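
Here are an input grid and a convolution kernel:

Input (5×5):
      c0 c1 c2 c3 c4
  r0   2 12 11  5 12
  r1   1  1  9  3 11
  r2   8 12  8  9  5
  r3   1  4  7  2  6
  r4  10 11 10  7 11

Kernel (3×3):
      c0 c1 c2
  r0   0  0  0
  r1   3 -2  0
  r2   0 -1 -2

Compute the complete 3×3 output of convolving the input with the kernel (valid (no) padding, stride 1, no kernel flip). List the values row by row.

-27 -41 2
-18 9 -8
-36 -26 -12

Output[0,0]: The receptive field on the input at this output position is [2 12 11 / 1 1 9 / 8 12 8]. Elementwise product with the kernel and sum: 1·3 + 1·-2 + 12·-1 + 8·-2.
Output[0,1]: The receptive field on the input at this output position is [12 11 5 / 1 9 3 / 12 8 9]. Elementwise product with the kernel and sum: 1·3 + 9·-2 + 8·-1 + 9·-2.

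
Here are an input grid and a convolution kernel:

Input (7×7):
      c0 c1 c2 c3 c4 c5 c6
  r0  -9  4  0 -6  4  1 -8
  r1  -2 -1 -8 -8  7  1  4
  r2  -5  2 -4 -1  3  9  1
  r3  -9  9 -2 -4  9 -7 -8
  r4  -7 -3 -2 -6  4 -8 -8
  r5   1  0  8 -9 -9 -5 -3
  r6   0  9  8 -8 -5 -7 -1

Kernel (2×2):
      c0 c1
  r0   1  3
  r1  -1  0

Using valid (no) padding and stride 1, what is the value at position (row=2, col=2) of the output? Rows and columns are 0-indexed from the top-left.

The receptive field on the input at this output position is [-4 -1 / -2 -4]. Elementwise product with the kernel and sum: -4·1 + -1·3 + -2·-1.

-5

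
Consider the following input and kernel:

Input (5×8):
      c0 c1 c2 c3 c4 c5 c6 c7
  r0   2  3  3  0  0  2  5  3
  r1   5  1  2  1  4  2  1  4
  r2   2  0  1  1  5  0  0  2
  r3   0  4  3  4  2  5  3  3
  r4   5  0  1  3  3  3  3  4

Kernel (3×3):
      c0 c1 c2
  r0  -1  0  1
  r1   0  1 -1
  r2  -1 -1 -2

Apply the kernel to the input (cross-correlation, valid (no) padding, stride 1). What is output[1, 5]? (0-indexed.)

-14

The receptive field on the input at this output position is [2 1 4 / 0 0 2 / 5 3 3]. Elementwise product with the kernel and sum: 2·-1 + 4·1 + 0·1 + 2·-1 + 5·-1 + 3·-1 + 3·-2.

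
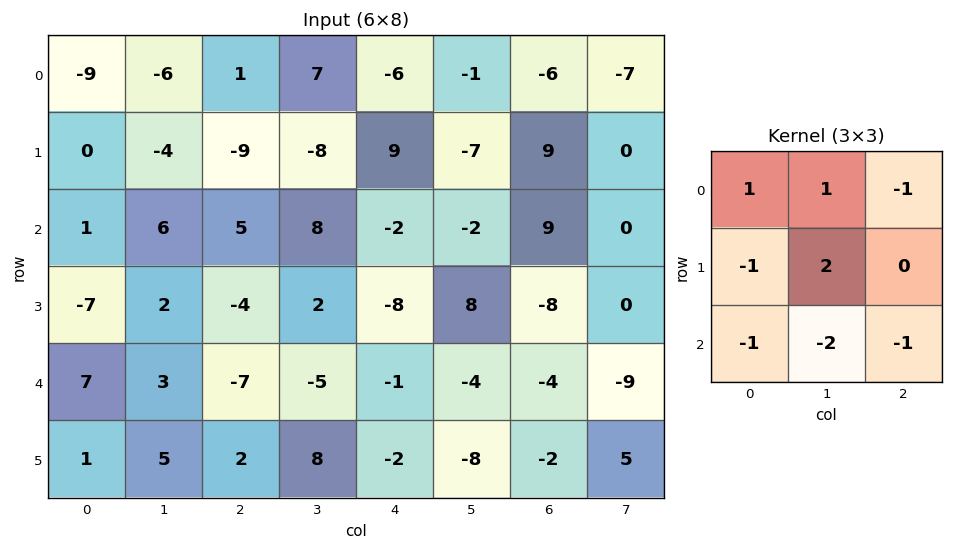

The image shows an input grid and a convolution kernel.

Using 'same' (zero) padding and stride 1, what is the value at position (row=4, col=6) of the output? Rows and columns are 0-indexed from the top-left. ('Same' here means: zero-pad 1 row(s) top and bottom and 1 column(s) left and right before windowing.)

3

The receptive field on the zero-padded input at this output position is [8 -8 0 / -4 -4 -9 / -8 -2 5]. Elementwise product with the kernel and sum: 8·1 + -8·1 + 0·-1 + -4·-1 + -4·2 + -8·-1 + -2·-2 + 5·-1.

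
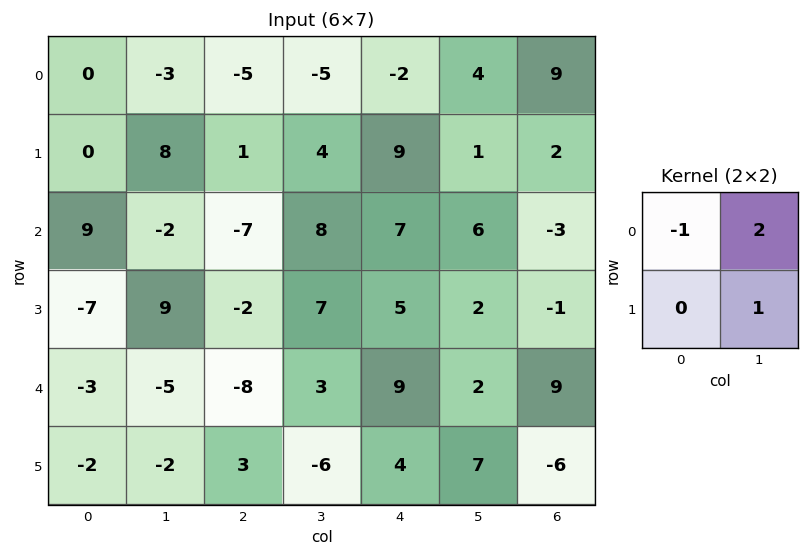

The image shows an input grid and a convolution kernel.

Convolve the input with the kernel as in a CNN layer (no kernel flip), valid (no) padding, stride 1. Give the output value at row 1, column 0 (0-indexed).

The receptive field on the input at this output position is [0 8 / 9 -2]. Elementwise product with the kernel and sum: 0·-1 + 8·2 + -2·1.

14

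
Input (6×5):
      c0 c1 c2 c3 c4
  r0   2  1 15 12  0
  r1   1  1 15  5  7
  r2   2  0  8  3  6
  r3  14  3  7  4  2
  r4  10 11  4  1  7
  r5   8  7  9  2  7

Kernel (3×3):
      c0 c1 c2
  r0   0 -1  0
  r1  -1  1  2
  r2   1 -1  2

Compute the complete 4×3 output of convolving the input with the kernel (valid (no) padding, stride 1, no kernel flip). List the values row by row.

Output[0,0]: The receptive field on the input at this output position is [2 1 15 / 1 1 15 / 2 0 8]. Elementwise product with the kernel and sum: 1·-1 + 1·-1 + 1·1 + 15·2 + 2·1 + 0·-1 + 8·2.
Output[0,1]: The receptive field on the input at this output position is [1 15 12 / 1 15 5 / 0 8 3]. Elementwise product with the kernel and sum: 15·-1 + 1·-1 + 15·1 + 5·2 + 0·1 + 8·-1 + 3·2.

47 7 9
38 3 9
10 13 15
25 -10 28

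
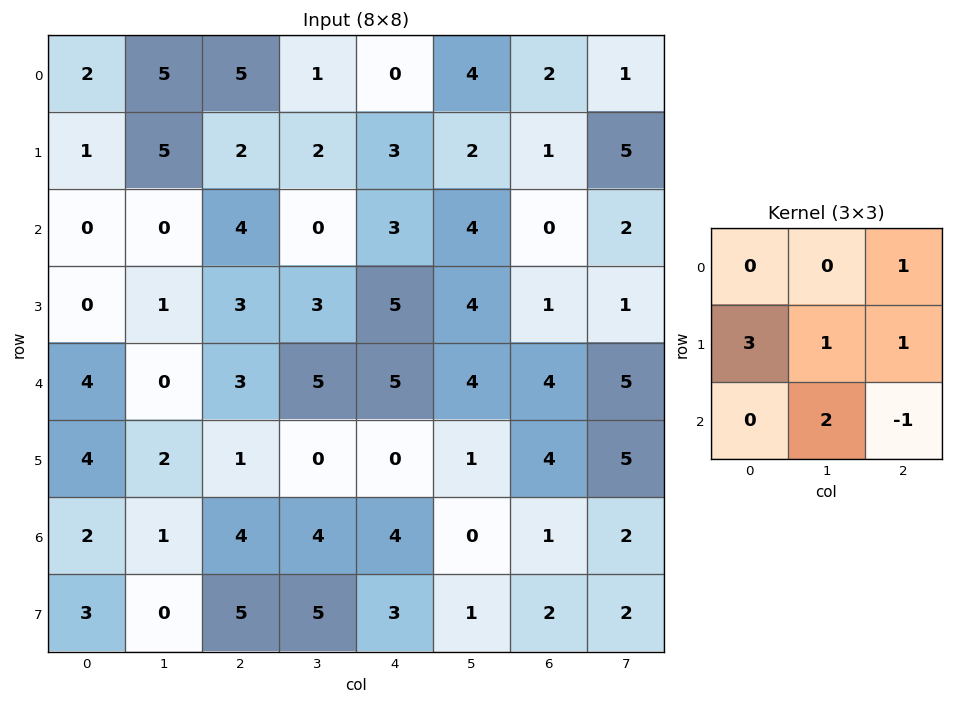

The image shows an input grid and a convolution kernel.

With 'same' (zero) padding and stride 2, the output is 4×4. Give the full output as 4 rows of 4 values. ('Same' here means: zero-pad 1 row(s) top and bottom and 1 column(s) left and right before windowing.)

Output[0,0]: The receptive field on the zero-padded input at this output position is [0 0 0 / 0 2 5 / 0 1 5]. Elementwise product with the kernel and sum: 0·1 + 0·3 + 2·1 + 5·1 + 1·2 + 5·-1.
Output[0,1]: The receptive field on the zero-padded input at this output position is [0 0 0 / 5 5 1 / 5 2 2]. Elementwise product with the kernel and sum: 0·1 + 5·3 + 5·1 + 1·1 + 2·2 + 2·-1.

4 23 11 12
4 9 15 20
11 13 27 25
11 16 22 10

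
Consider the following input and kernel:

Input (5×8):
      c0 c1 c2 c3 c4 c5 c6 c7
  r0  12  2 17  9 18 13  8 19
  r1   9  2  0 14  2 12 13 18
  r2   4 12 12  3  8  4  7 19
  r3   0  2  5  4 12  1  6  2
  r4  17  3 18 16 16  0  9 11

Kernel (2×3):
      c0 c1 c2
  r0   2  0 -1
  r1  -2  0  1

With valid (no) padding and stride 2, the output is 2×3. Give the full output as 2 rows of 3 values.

Output[0,0]: The receptive field on the input at this output position is [12 2 17 / 9 2 0]. Elementwise product with the kernel and sum: 12·2 + 17·-1 + 9·-2 + 0·1.
Output[0,1]: The receptive field on the input at this output position is [17 9 18 / 0 14 2]. Elementwise product with the kernel and sum: 17·2 + 18·-1 + 0·-2 + 2·1.

-11 18 37
1 18 -9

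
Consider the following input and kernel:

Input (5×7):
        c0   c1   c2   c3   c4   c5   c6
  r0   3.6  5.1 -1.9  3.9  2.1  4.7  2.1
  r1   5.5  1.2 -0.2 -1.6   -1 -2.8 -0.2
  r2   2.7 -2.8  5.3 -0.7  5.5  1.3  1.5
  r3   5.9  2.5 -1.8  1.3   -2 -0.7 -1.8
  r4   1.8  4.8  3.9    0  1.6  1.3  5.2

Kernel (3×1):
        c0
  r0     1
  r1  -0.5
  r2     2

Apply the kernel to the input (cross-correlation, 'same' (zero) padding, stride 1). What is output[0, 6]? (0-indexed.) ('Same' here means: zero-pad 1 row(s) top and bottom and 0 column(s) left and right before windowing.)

The receptive field on the zero-padded input at this output position is [0 / 2.1 / -0.2]. Elementwise product with the kernel and sum: 0·1 + 2.1·-0.5 + -0.2·2.

-1.45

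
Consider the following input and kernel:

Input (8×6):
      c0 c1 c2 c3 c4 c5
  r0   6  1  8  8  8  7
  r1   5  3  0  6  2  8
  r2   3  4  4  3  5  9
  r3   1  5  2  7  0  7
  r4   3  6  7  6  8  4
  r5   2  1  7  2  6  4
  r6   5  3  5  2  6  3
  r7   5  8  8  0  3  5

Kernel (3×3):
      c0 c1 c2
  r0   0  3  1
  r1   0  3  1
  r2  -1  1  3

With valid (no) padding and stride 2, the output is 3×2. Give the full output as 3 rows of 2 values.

Output[0,0]: The receptive field on the input at this output position is [6 1 8 / 5 3 0 / 3 4 4]. Elementwise product with the kernel and sum: 1·3 + 8·1 + 3·3 + 0·1 + 3·-1 + 4·1 + 4·3.
Output[0,1]: The receptive field on the input at this output position is [8 8 8 / 0 6 2 / 4 3 5]. Elementwise product with the kernel and sum: 8·3 + 8·1 + 6·3 + 2·1 + 4·-1 + 3·1 + 5·3.

33 66
57 58
48 53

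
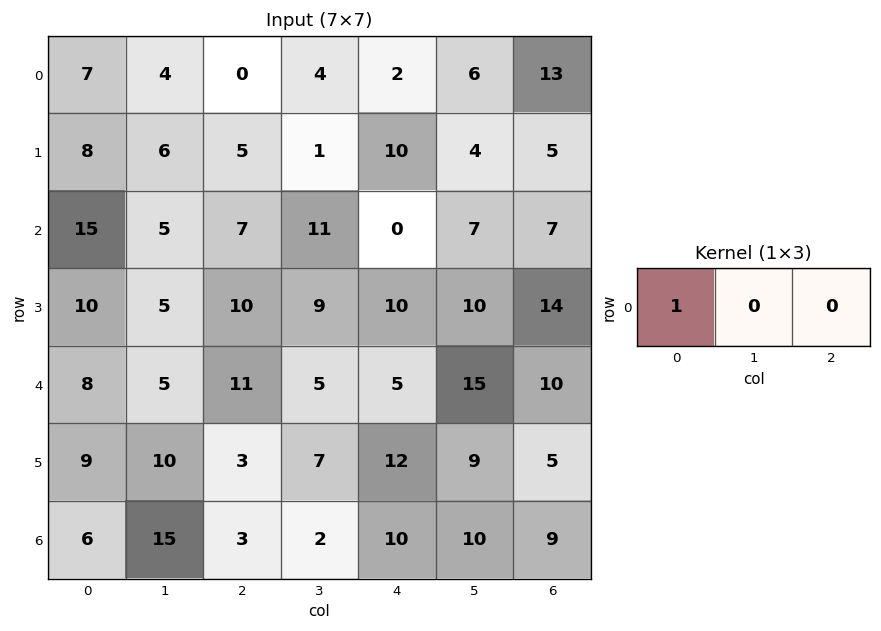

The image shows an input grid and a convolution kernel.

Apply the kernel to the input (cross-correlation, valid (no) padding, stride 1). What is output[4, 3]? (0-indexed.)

5

The receptive field on the input at this output position is [5 5 15]. Elementwise product with the kernel and sum: 5·1.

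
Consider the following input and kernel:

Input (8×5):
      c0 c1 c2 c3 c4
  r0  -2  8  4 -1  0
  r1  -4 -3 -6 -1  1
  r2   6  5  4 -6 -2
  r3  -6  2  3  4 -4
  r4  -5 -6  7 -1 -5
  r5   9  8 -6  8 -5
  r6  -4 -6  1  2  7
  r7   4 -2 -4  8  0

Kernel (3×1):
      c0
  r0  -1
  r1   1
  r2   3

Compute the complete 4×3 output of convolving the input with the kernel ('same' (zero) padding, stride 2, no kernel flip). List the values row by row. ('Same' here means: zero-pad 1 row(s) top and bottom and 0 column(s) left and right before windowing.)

-14 -14 3
-8 19 -15
28 -14 -16
-1 -5 12

Output[0,0]: The receptive field on the zero-padded input at this output position is [0 / -2 / -4]. Elementwise product with the kernel and sum: 0·-1 + -2·1 + -4·3.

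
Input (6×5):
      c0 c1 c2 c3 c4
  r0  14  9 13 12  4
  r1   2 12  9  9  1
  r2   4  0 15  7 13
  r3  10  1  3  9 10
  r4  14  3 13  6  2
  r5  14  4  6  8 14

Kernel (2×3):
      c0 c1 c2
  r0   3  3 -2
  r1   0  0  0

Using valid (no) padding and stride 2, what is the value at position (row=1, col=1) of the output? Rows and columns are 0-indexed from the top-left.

40

The receptive field on the input at this output position is [15 7 13 / 3 9 10]. Elementwise product with the kernel and sum: 15·3 + 7·3 + 13·-2.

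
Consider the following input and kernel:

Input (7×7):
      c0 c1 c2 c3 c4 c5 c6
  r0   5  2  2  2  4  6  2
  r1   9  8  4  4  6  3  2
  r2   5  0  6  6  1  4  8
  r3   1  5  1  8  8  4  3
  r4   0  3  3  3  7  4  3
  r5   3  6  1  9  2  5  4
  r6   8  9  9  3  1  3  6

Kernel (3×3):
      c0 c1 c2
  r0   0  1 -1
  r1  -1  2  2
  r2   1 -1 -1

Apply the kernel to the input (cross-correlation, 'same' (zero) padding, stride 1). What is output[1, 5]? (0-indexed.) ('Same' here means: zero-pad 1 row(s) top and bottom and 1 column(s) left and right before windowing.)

The receptive field on the zero-padded input at this output position is [4 6 2 / 6 3 2 / 1 4 8]. Elementwise product with the kernel and sum: 6·1 + 2·-1 + 6·-1 + 3·2 + 2·2 + 1·1 + 4·-1 + 8·-1.

-3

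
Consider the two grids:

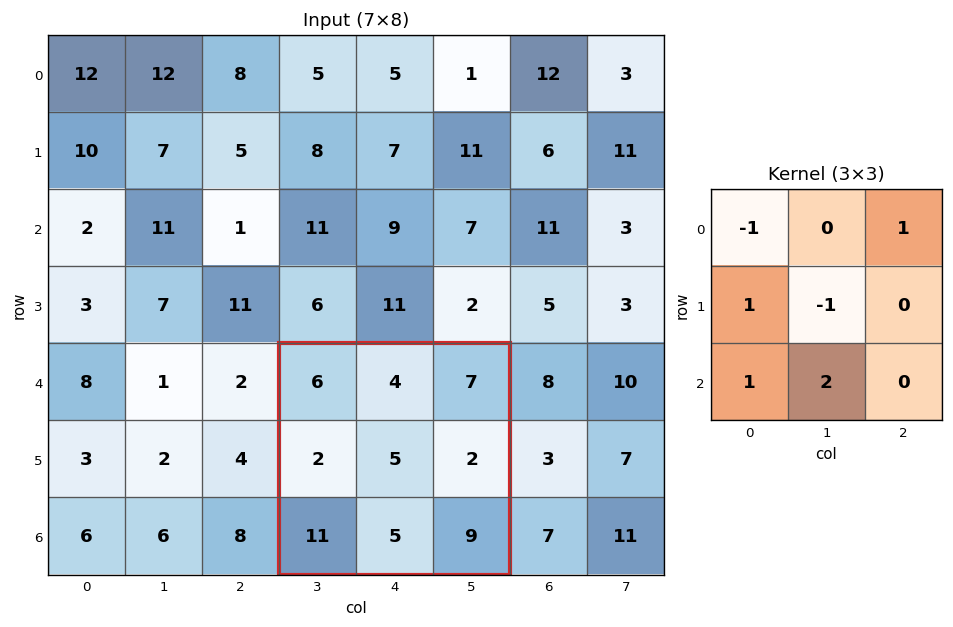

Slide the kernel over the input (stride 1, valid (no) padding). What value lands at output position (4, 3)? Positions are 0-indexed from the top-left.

19

The receptive field on the input at this output position is [6 4 7 / 2 5 2 / 11 5 9]. Elementwise product with the kernel and sum: 6·-1 + 7·1 + 2·1 + 5·-1 + 11·1 + 5·2.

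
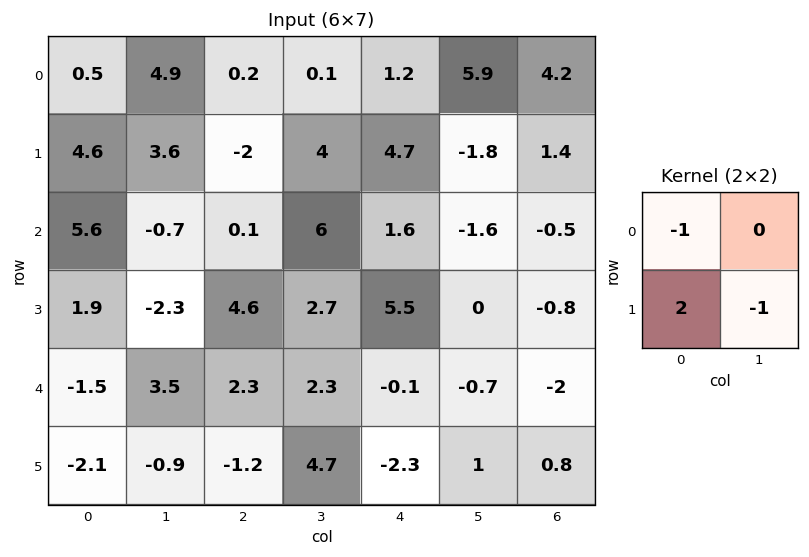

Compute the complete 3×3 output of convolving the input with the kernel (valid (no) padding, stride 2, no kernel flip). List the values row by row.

5.1 -8.2 10
0.5 6.4 9.4
-1.8 -9.4 -5.5

Output[0,0]: The receptive field on the input at this output position is [0.5 4.9 / 4.6 3.6]. Elementwise product with the kernel and sum: 0.5·-1 + 4.6·2 + 3.6·-1.
Output[0,1]: The receptive field on the input at this output position is [0.2 0.1 / -2 4]. Elementwise product with the kernel and sum: 0.2·-1 + -2·2 + 4·-1.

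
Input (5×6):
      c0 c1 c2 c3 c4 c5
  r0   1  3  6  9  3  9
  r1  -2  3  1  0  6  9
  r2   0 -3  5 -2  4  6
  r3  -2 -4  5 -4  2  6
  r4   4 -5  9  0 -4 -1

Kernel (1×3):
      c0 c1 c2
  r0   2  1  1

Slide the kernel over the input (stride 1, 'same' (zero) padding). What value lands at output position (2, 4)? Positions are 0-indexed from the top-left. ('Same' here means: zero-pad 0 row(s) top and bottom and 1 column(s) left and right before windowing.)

The receptive field on the zero-padded input at this output position is [-2 4 6]. Elementwise product with the kernel and sum: -2·2 + 4·1 + 6·1.

6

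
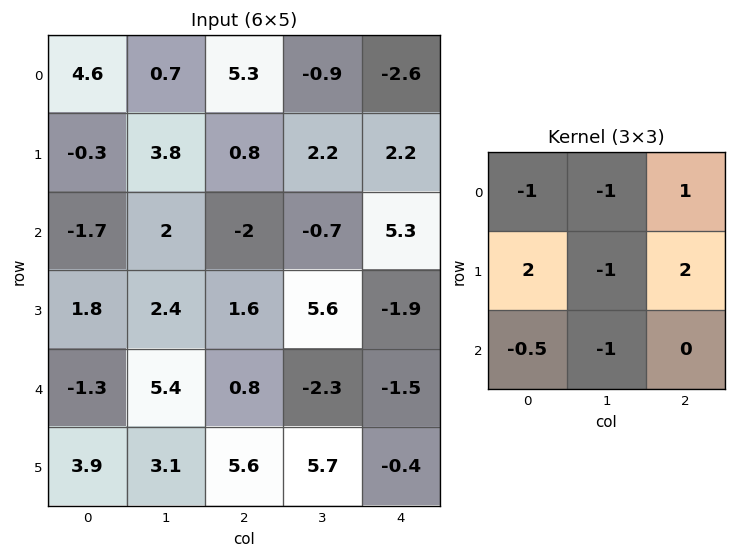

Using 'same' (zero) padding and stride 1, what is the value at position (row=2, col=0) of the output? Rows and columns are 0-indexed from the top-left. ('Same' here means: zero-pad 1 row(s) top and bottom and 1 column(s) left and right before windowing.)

8

The receptive field on the zero-padded input at this output position is [0 -0.3 3.8 / 0 -1.7 2 / 0 1.8 2.4]. Elementwise product with the kernel and sum: 0·-1 + -0.3·-1 + 3.8·1 + 0·2 + -1.7·-1 + 2·2 + 0·-0.5 + 1.8·-1.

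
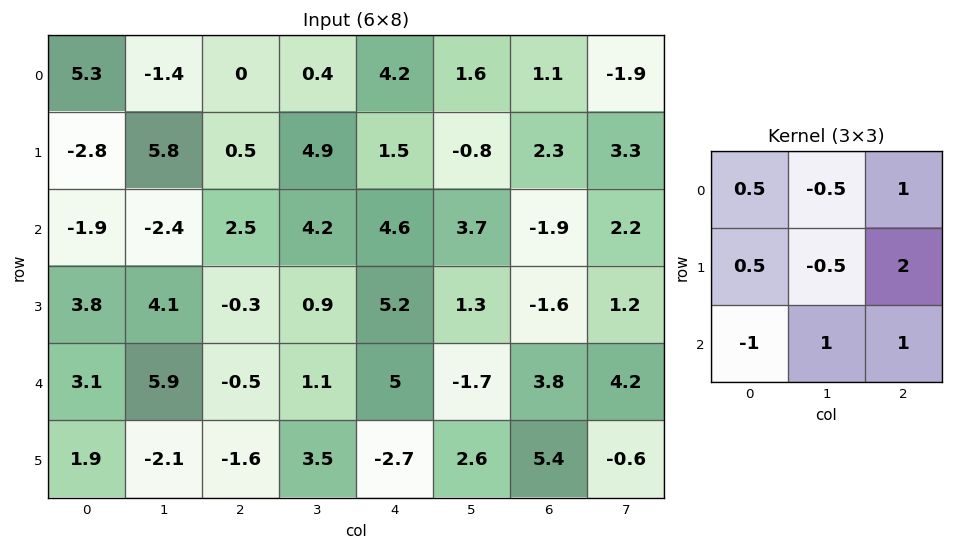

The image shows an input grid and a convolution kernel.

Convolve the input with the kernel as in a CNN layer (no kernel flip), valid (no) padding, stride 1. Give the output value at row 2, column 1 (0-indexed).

The receptive field on the input at this output position is [-2.4 2.5 4.2 / 4.1 -0.3 0.9 / 5.9 -0.5 1.1]. Elementwise product with the kernel and sum: -2.4·0.5 + 2.5·-0.5 + 4.2·1 + 4.1·0.5 + -0.3·-0.5 + 0.9·2 + 5.9·-1 + -0.5·1 + 1.1·1.

0.45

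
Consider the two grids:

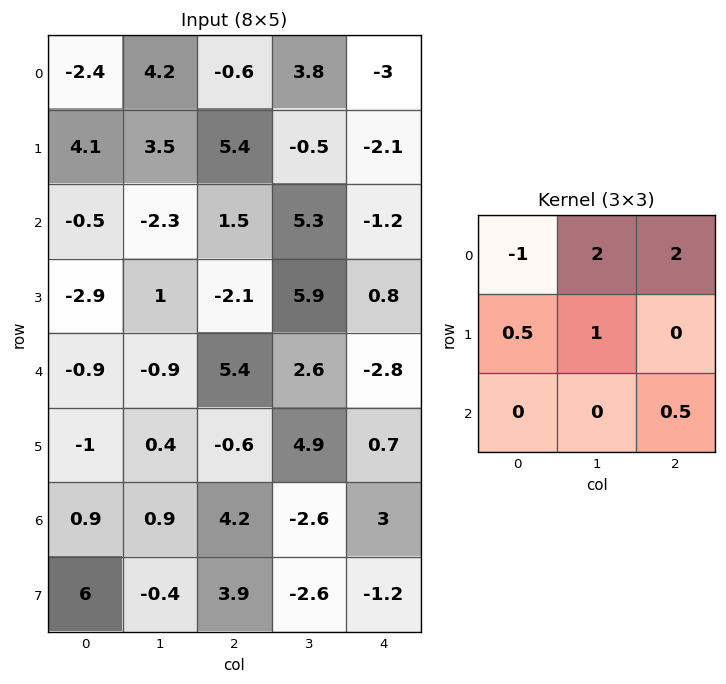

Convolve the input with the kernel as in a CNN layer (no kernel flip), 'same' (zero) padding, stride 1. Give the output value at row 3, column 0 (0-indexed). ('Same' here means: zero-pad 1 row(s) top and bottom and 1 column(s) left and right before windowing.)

-8.95

The receptive field on the zero-padded input at this output position is [0 -0.5 -2.3 / 0 -2.9 1 / 0 -0.9 -0.9]. Elementwise product with the kernel and sum: 0·-1 + -0.5·2 + -2.3·2 + 0·0.5 + -2.9·1 + -0.9·0.5.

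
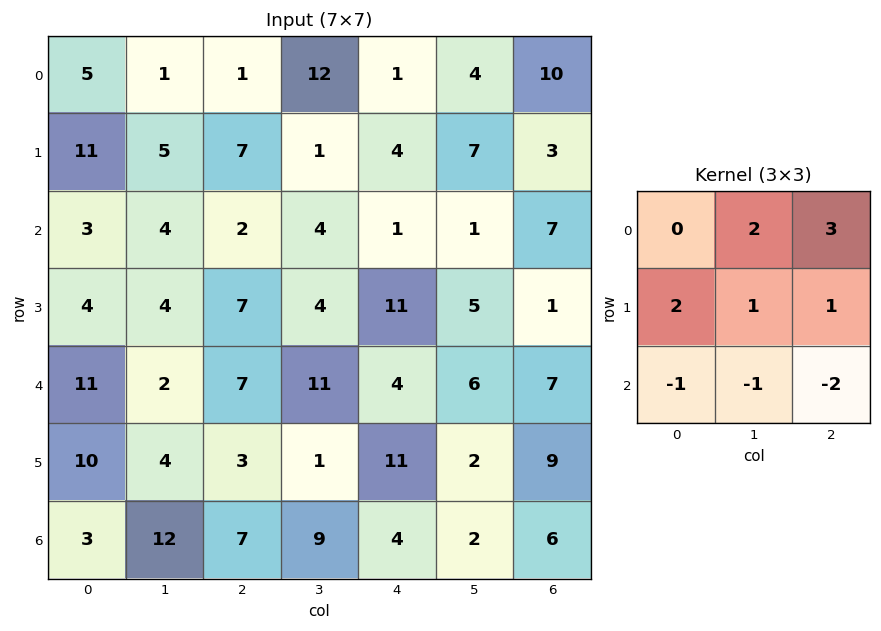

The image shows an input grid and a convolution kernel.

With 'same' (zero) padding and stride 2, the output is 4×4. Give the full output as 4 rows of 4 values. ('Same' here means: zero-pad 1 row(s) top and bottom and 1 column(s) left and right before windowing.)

-15 1 10 8
32 12 14 9
15 39 53 10
47 49 52 28

Output[0,0]: The receptive field on the zero-padded input at this output position is [0 0 0 / 0 5 1 / 0 11 5]. Elementwise product with the kernel and sum: 0·2 + 0·3 + 0·2 + 5·1 + 1·1 + 0·-1 + 11·-1 + 5·-2.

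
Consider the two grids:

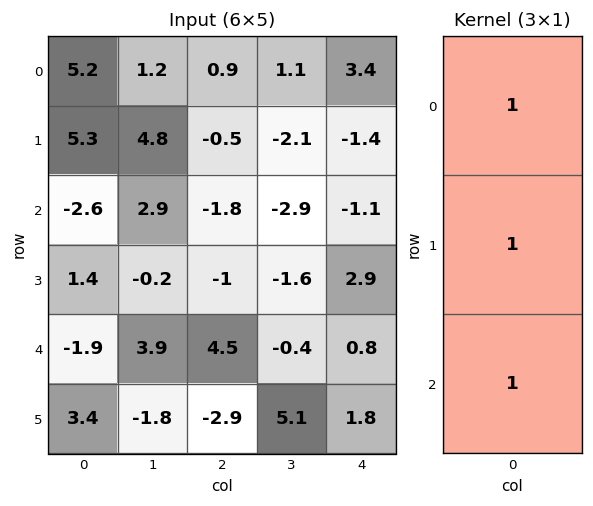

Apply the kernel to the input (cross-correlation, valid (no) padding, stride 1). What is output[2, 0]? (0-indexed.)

-3.1

The receptive field on the input at this output position is [-2.6 / 1.4 / -1.9]. Elementwise product with the kernel and sum: -2.6·1 + 1.4·1 + -1.9·1.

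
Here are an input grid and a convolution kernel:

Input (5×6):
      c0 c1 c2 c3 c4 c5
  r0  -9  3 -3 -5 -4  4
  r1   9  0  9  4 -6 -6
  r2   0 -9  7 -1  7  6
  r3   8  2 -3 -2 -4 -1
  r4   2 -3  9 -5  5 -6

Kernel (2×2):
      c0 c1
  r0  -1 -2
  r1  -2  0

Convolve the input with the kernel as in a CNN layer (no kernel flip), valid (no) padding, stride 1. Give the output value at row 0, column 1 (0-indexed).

The receptive field on the input at this output position is [3 -3 / 0 9]. Elementwise product with the kernel and sum: 3·-1 + -3·-2 + 0·-2.

3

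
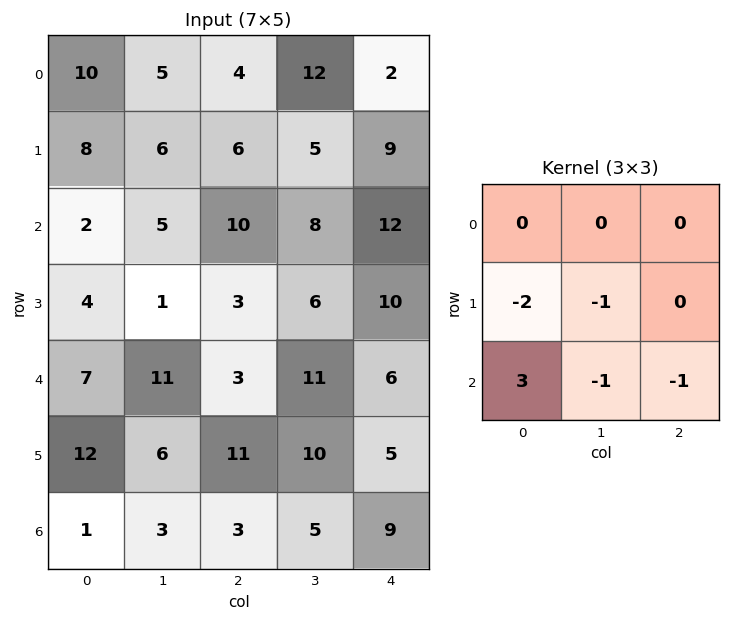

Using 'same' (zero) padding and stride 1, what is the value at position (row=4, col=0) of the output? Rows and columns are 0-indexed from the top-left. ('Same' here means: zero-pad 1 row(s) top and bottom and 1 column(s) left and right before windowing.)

The receptive field on the zero-padded input at this output position is [0 4 1 / 0 7 11 / 0 12 6]. Elementwise product with the kernel and sum: 0·-2 + 7·-1 + 0·3 + 12·-1 + 6·-1.

-25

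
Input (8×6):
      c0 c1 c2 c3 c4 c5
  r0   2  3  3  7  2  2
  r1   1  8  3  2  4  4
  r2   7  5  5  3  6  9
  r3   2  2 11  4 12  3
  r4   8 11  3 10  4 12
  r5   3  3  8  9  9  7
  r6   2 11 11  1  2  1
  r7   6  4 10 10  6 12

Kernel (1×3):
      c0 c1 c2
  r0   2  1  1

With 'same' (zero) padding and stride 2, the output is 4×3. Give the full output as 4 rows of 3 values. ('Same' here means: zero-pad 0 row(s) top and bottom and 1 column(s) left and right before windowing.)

5 16 18
12 18 21
19 35 36
13 34 5

Output[0,0]: The receptive field on the zero-padded input at this output position is [0 2 3]. Elementwise product with the kernel and sum: 0·2 + 2·1 + 3·1.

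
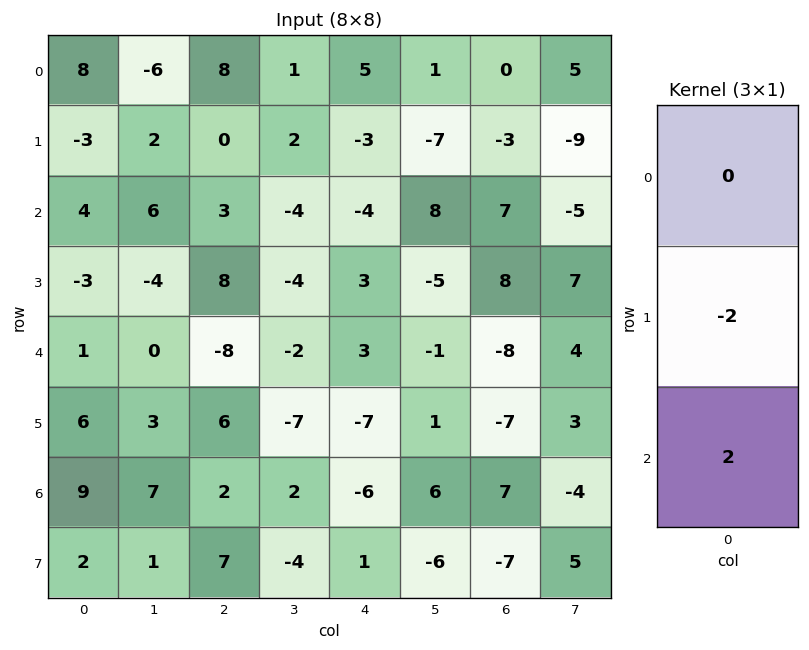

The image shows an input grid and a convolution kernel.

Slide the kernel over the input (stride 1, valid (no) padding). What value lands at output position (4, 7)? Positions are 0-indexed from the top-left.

-14

The receptive field on the input at this output position is [4 / 3 / -4]. Elementwise product with the kernel and sum: 3·-2 + -4·2.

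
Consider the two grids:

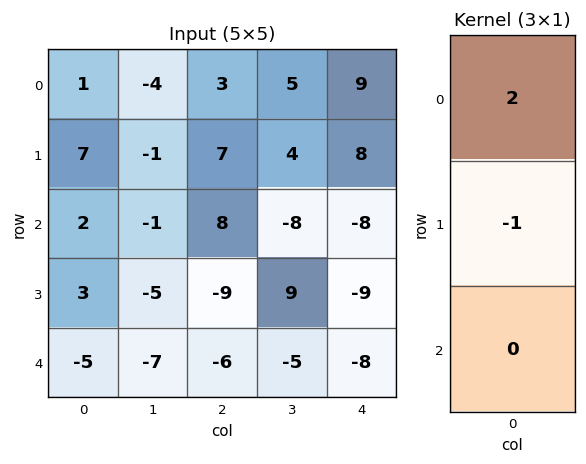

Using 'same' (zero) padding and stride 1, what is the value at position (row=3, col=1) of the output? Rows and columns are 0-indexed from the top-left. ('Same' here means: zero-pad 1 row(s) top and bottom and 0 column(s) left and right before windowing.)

3

The receptive field on the zero-padded input at this output position is [-1 / -5 / -7]. Elementwise product with the kernel and sum: -1·2 + -5·-1.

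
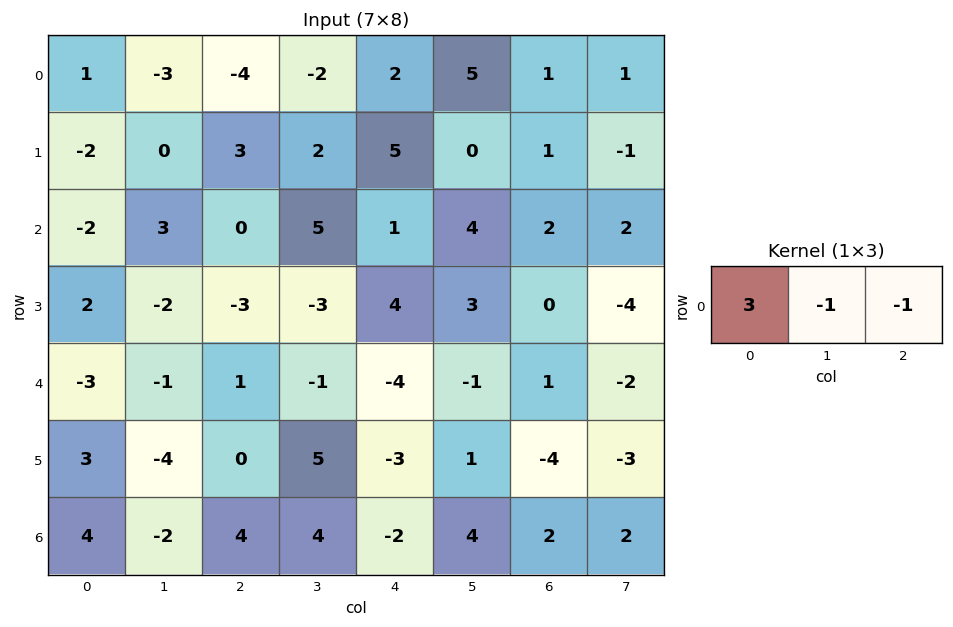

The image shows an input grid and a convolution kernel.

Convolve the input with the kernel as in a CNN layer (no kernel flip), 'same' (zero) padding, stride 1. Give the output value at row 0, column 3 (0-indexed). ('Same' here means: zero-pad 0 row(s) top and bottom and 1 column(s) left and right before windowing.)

The receptive field on the zero-padded input at this output position is [-4 -2 2]. Elementwise product with the kernel and sum: -4·3 + -2·-1 + 2·-1.

-12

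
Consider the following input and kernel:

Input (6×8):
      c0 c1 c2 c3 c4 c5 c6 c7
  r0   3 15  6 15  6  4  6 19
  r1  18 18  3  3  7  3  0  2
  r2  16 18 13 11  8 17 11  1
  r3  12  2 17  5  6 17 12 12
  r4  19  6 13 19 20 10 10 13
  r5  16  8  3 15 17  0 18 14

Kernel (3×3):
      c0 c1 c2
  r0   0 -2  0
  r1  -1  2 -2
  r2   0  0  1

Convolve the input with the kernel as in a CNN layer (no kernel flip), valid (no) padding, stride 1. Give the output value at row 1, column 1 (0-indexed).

-15

The receptive field on the input at this output position is [18 3 3 / 18 13 11 / 2 17 5]. Elementwise product with the kernel and sum: 3·-2 + 18·-1 + 13·2 + 11·-2 + 5·1.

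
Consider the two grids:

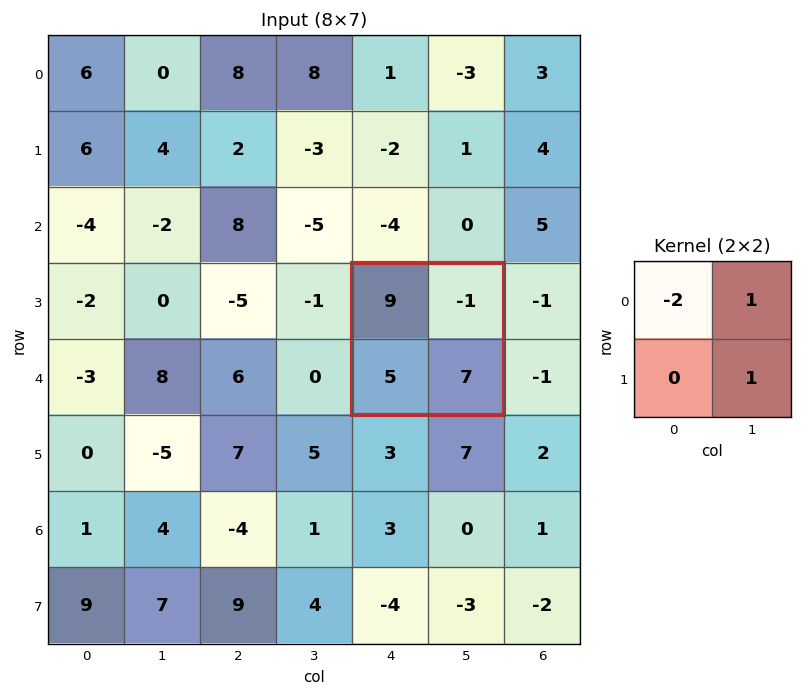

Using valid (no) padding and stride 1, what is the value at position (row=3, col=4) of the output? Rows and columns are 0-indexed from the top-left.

-12

The receptive field on the input at this output position is [9 -1 / 5 7]. Elementwise product with the kernel and sum: 9·-2 + -1·1 + 7·1.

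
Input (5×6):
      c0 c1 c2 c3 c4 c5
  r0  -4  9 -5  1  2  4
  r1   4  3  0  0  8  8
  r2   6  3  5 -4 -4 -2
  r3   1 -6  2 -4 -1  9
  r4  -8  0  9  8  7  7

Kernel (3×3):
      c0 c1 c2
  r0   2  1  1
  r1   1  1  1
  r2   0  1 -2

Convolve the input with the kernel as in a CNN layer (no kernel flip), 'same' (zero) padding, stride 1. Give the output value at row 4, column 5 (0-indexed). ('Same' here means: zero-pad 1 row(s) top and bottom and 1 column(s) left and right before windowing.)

21

The receptive field on the zero-padded input at this output position is [-1 9 0 / 7 7 0 / 0 0 0]. Elementwise product with the kernel and sum: -1·2 + 9·1 + 0·1 + 7·1 + 7·1 + 0·1 + 0·1 + 0·-2.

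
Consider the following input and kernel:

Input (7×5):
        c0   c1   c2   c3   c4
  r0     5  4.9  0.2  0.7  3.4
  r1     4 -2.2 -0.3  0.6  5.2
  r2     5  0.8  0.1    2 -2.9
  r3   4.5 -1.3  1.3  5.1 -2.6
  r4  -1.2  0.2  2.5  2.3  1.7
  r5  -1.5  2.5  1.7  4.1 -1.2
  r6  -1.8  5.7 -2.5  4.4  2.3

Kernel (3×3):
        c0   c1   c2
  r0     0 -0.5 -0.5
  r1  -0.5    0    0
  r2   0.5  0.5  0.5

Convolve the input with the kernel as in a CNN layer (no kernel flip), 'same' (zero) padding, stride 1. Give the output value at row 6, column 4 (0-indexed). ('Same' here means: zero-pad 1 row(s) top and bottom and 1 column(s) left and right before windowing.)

-1.6

The receptive field on the zero-padded input at this output position is [4.1 -1.2 0 / 4.4 2.3 0 / 0 0 0]. Elementwise product with the kernel and sum: -1.2·-0.5 + 0·-0.5 + 4.4·-0.5 + 0·0.5 + 0·0.5 + 0·0.5.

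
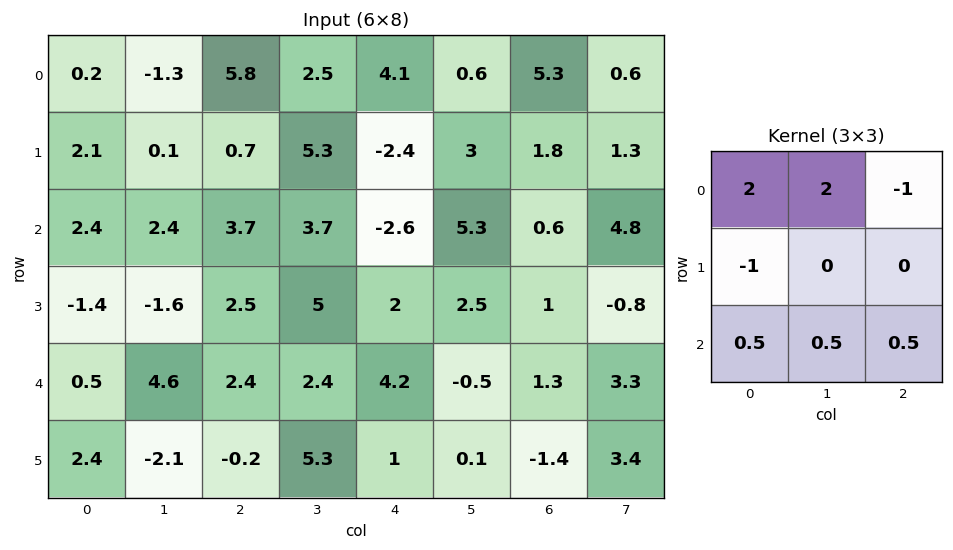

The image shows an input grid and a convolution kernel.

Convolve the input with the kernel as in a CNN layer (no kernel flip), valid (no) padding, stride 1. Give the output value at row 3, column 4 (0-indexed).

3.65

The receptive field on the input at this output position is [2 2.5 1 / 4.2 -0.5 1.3 / 1 0.1 -1.4]. Elementwise product with the kernel and sum: 2·2 + 2.5·2 + 1·-1 + 4.2·-1 + 1·0.5 + 0.1·0.5 + -1.4·0.5.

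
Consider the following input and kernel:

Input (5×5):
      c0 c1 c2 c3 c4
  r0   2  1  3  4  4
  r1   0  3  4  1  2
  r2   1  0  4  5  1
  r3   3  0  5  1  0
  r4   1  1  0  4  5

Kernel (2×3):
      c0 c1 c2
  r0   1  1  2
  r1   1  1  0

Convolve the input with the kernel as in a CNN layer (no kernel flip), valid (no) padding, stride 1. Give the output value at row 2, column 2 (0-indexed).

17

The receptive field on the input at this output position is [4 5 1 / 5 1 0]. Elementwise product with the kernel and sum: 4·1 + 5·1 + 1·2 + 5·1 + 1·1.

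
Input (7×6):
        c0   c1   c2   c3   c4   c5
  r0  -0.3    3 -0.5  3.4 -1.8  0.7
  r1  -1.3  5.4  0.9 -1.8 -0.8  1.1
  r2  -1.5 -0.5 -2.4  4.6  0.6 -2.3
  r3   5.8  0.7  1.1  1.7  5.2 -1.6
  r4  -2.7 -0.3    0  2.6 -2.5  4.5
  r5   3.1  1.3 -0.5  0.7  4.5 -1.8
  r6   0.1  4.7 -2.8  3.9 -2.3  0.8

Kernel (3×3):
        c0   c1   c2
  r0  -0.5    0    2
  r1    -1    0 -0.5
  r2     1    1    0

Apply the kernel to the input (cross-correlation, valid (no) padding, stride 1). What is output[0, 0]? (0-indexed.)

-2

The receptive field on the input at this output position is [-0.3 3 -0.5 / -1.3 5.4 0.9 / -1.5 -0.5 -2.4]. Elementwise product with the kernel and sum: -0.3·-0.5 + -0.5·2 + -1.3·-1 + 0.9·-0.5 + -1.5·1 + -0.5·1.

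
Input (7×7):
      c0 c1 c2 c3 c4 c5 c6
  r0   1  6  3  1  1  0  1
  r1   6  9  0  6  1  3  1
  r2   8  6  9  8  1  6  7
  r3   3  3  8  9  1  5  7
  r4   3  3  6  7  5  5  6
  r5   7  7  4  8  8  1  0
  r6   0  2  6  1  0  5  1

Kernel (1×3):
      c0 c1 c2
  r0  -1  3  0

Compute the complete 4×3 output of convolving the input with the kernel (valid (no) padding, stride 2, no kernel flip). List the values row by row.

Output[0,0]: The receptive field on the input at this output position is [1 6 3]. Elementwise product with the kernel and sum: 1·-1 + 6·3.
Output[0,1]: The receptive field on the input at this output position is [3 1 1]. Elementwise product with the kernel and sum: 3·-1 + 1·3.

17 0 -1
10 15 17
6 15 10
6 -3 15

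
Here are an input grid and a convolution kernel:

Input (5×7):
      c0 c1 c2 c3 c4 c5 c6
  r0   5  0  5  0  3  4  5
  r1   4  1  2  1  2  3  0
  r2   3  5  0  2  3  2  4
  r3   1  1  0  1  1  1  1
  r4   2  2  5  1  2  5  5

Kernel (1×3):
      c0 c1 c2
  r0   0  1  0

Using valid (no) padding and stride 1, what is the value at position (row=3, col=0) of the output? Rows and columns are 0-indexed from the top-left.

1

The receptive field on the input at this output position is [1 1 0]. Elementwise product with the kernel and sum: 1·1.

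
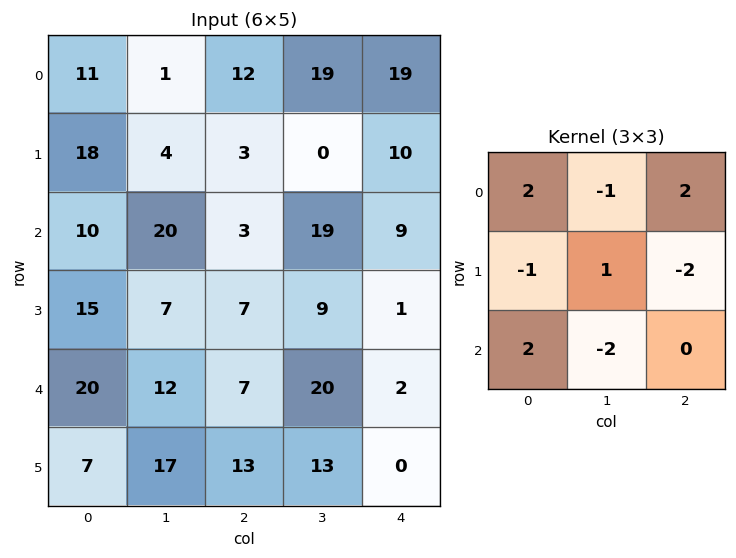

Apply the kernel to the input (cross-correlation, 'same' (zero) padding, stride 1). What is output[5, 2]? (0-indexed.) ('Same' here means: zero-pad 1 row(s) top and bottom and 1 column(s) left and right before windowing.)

27

The receptive field on the zero-padded input at this output position is [12 7 20 / 17 13 13 / 0 0 0]. Elementwise product with the kernel and sum: 12·2 + 7·-1 + 20·2 + 17·-1 + 13·1 + 13·-2 + 0·2 + 0·-2.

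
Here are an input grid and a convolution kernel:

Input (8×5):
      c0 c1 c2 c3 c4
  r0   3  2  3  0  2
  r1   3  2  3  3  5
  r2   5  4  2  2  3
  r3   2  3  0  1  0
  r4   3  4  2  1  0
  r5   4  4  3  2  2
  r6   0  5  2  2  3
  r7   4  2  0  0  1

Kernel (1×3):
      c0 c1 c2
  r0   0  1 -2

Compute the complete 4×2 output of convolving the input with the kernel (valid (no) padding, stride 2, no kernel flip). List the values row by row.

Output[0,0]: The receptive field on the input at this output position is [3 2 3]. Elementwise product with the kernel and sum: 2·1 + 3·-2.
Output[0,1]: The receptive field on the input at this output position is [3 0 2]. Elementwise product with the kernel and sum: 0·1 + 2·-2.

-4 -4
0 -4
0 1
1 -4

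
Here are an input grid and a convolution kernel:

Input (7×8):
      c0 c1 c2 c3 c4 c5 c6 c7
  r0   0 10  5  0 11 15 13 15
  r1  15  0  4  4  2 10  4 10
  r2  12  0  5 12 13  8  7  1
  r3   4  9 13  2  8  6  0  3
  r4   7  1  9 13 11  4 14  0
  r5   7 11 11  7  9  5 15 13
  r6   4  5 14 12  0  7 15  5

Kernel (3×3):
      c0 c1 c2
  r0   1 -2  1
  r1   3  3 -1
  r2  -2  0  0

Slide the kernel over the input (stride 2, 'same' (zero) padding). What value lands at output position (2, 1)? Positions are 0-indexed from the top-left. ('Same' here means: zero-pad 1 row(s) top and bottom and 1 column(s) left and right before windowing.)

-20

The receptive field on the zero-padded input at this output position is [9 13 2 / 1 9 13 / 11 11 7]. Elementwise product with the kernel and sum: 9·1 + 13·-2 + 2·1 + 1·3 + 9·3 + 13·-1 + 11·-2.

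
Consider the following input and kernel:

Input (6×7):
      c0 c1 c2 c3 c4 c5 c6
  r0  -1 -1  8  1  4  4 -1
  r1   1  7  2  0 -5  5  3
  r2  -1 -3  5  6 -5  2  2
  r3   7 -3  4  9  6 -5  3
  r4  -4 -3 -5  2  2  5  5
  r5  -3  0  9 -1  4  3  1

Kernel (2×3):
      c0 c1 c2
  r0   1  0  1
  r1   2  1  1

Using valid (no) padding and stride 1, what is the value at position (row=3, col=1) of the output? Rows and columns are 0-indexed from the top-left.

-3

The receptive field on the input at this output position is [-3 4 9 / -3 -5 2]. Elementwise product with the kernel and sum: -3·1 + 9·1 + -3·2 + -5·1 + 2·1.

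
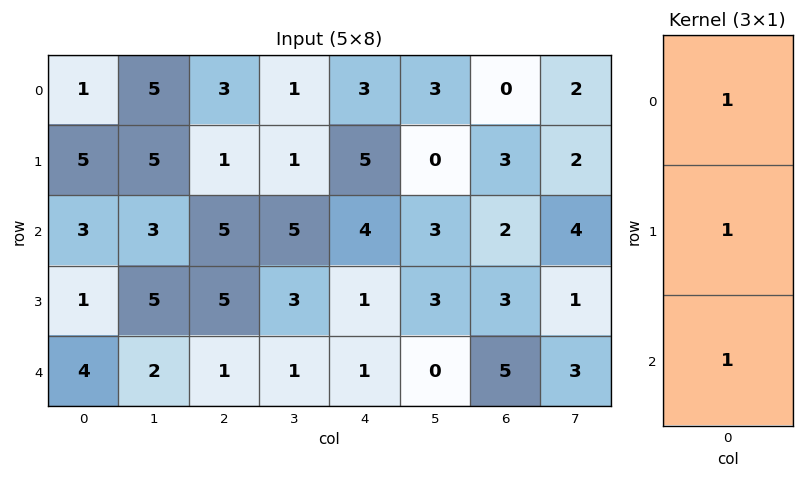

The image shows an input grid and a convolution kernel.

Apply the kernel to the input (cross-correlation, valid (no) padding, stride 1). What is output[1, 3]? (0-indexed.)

The receptive field on the input at this output position is [1 / 5 / 3]. Elementwise product with the kernel and sum: 1·1 + 5·1 + 3·1.

9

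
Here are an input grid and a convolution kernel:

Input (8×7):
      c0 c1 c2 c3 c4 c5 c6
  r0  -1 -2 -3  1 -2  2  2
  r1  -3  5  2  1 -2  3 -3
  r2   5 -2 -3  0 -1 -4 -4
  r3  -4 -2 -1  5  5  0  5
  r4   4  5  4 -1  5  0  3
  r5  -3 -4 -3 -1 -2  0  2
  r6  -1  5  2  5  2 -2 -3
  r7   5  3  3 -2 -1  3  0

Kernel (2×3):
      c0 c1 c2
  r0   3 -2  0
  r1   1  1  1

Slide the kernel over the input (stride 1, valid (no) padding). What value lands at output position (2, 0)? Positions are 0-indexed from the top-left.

The receptive field on the input at this output position is [5 -2 -3 / -4 -2 -1]. Elementwise product with the kernel and sum: 5·3 + -2·-2 + -4·1 + -2·1 + -1·1.

12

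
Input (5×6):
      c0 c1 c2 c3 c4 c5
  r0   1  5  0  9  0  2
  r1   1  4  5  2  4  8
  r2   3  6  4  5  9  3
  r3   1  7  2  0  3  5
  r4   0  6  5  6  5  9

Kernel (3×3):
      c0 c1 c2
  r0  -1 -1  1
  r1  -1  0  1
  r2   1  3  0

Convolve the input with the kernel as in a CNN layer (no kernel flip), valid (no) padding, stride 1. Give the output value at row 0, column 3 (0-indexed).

The receptive field on the input at this output position is [9 0 2 / 2 4 8 / 5 9 3]. Elementwise product with the kernel and sum: 9·-1 + 0·-1 + 2·1 + 2·-1 + 8·1 + 5·1 + 9·3.

31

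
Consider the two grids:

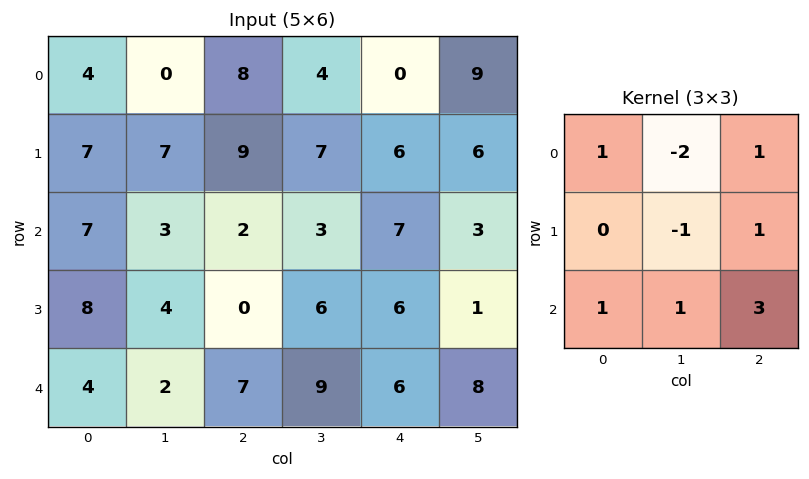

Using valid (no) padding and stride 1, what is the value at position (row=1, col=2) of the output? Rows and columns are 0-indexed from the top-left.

29

The receptive field on the input at this output position is [9 7 6 / 2 3 7 / 0 6 6]. Elementwise product with the kernel and sum: 9·1 + 7·-2 + 6·1 + 3·-1 + 7·1 + 0·1 + 6·1 + 6·3.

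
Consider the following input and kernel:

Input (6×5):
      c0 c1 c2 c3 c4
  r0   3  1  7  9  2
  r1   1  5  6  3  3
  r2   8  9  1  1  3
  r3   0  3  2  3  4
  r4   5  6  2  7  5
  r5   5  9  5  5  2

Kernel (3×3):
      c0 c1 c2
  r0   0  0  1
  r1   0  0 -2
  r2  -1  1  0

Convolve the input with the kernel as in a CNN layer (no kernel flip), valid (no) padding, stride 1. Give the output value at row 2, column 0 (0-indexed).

-2

The receptive field on the input at this output position is [8 9 1 / 0 3 2 / 5 6 2]. Elementwise product with the kernel and sum: 1·1 + 2·-2 + 5·-1 + 6·1.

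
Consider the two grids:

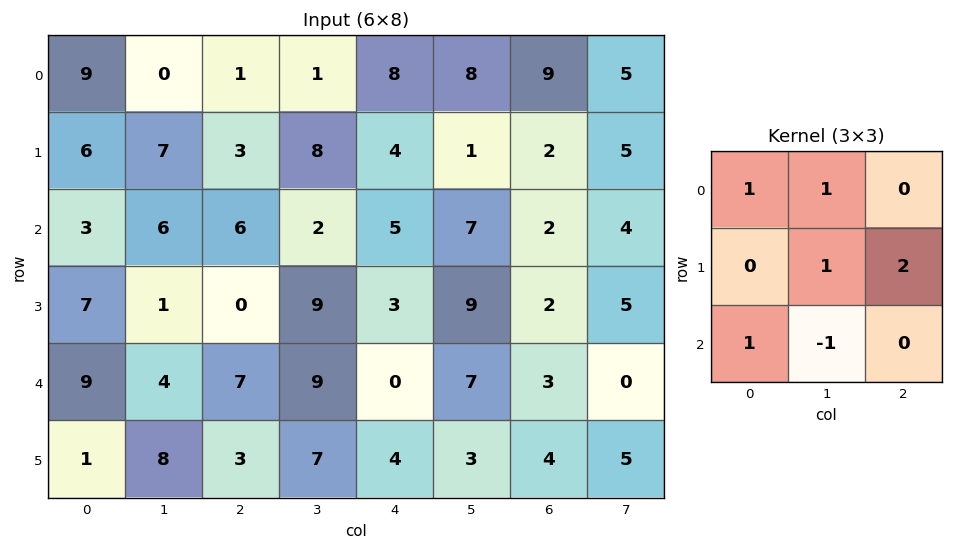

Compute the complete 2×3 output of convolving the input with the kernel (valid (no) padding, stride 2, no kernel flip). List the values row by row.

19 22 19
15 21 18

Output[0,0]: The receptive field on the input at this output position is [9 0 1 / 6 7 3 / 3 6 6]. Elementwise product with the kernel and sum: 9·1 + 0·1 + 7·1 + 3·2 + 3·1 + 6·-1.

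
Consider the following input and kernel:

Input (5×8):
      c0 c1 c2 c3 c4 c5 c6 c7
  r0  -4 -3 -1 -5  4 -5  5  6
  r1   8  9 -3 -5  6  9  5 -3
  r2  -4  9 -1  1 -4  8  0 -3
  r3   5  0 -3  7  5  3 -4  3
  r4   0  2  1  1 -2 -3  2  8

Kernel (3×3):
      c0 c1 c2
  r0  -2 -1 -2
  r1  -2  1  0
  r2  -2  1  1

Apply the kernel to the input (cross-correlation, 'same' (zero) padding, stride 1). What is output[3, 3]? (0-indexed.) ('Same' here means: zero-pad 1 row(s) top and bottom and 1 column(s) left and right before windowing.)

The receptive field on the zero-padded input at this output position is [-1 1 -4 / -3 7 5 / 1 1 -2]. Elementwise product with the kernel and sum: -1·-2 + 1·-1 + -4·-2 + -3·-2 + 7·1 + 1·-2 + 1·1 + -2·1.

19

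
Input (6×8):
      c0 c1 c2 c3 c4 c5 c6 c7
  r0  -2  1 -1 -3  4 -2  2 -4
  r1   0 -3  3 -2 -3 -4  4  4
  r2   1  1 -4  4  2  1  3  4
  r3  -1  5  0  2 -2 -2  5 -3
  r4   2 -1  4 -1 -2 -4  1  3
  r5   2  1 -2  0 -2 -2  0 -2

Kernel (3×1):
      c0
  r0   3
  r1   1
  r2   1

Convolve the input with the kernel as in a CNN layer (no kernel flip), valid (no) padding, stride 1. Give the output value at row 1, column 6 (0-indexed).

20

The receptive field on the input at this output position is [4 / 3 / 5]. Elementwise product with the kernel and sum: 4·3 + 3·1 + 5·1.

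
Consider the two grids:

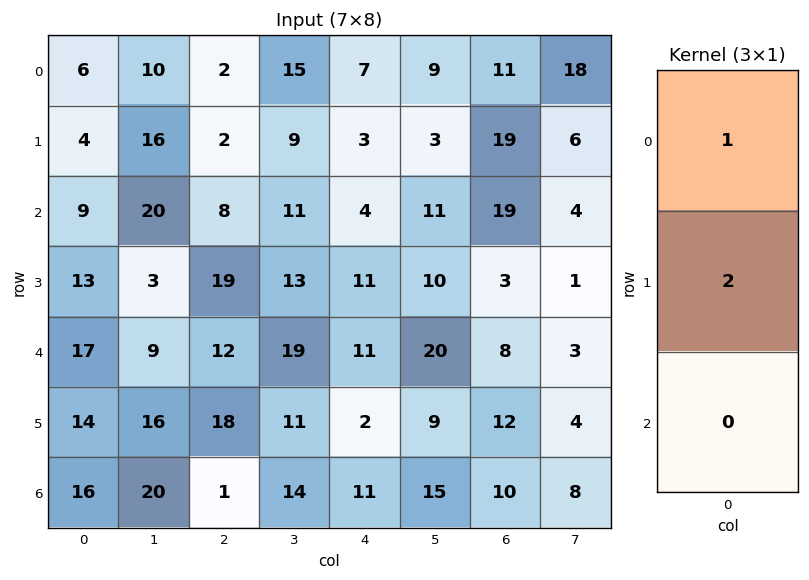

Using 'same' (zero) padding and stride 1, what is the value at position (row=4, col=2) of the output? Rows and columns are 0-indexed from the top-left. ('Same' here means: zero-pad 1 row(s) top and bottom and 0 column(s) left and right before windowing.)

43

The receptive field on the zero-padded input at this output position is [19 / 12 / 18]. Elementwise product with the kernel and sum: 19·1 + 12·2.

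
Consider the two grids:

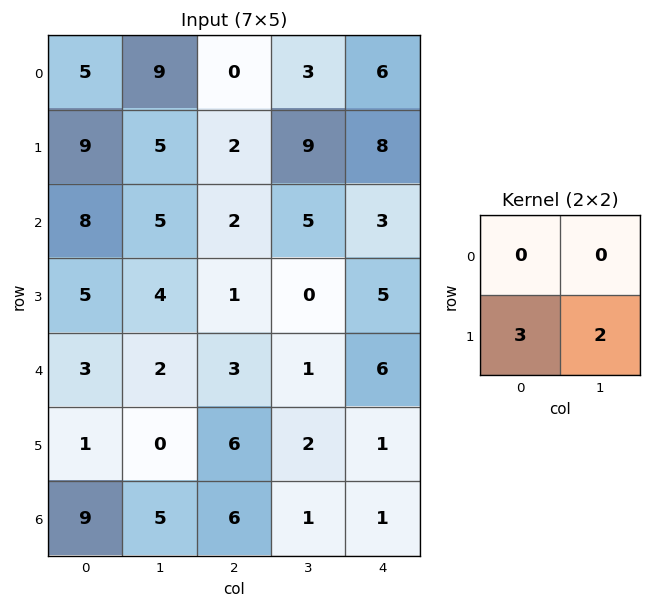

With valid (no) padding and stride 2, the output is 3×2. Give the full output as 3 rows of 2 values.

37 24
23 3
3 22

Output[0,0]: The receptive field on the input at this output position is [5 9 / 9 5]. Elementwise product with the kernel and sum: 9·3 + 5·2.
Output[0,1]: The receptive field on the input at this output position is [0 3 / 2 9]. Elementwise product with the kernel and sum: 2·3 + 9·2.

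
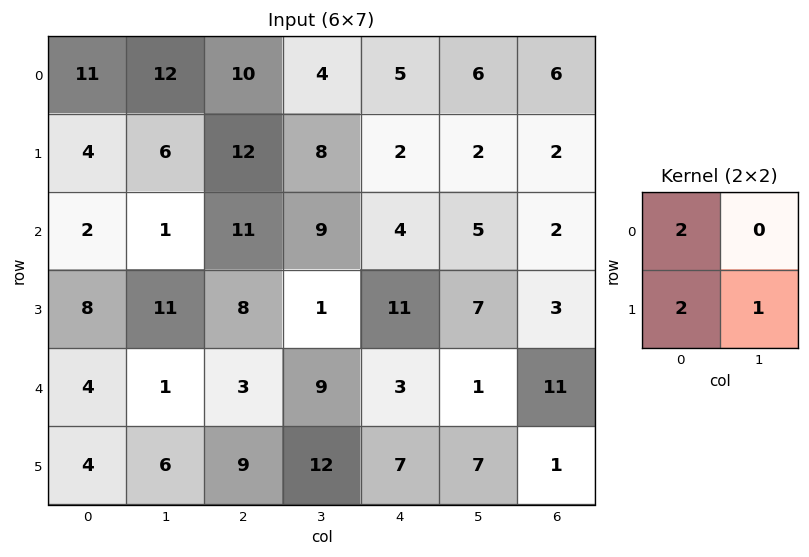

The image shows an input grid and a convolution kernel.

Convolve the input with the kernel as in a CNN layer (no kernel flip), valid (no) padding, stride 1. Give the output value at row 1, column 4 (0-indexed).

The receptive field on the input at this output position is [2 2 / 4 5]. Elementwise product with the kernel and sum: 2·2 + 4·2 + 5·1.

17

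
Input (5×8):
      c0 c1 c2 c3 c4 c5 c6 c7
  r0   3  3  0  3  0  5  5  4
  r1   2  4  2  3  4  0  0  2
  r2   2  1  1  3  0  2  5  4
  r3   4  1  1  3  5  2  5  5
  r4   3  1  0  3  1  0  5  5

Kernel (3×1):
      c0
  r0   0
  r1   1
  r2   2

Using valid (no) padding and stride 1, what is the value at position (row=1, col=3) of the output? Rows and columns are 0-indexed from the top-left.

9

The receptive field on the input at this output position is [3 / 3 / 3]. Elementwise product with the kernel and sum: 3·1 + 3·2.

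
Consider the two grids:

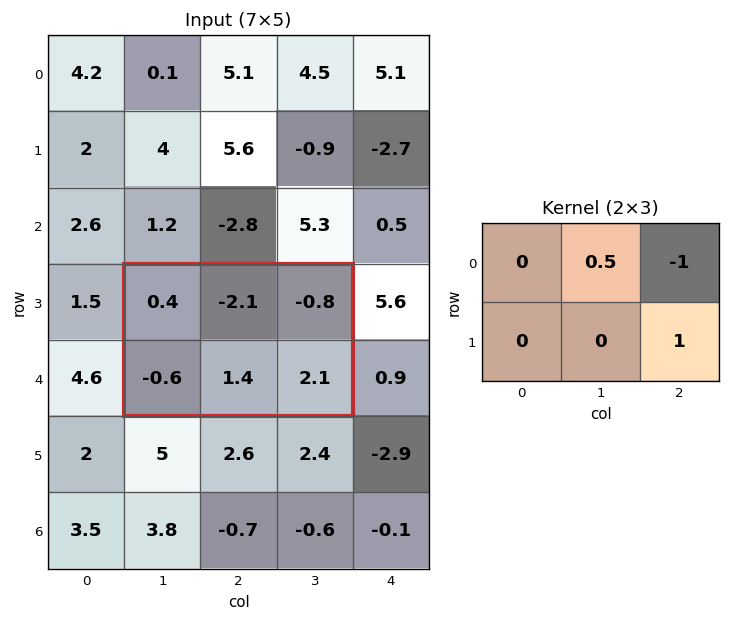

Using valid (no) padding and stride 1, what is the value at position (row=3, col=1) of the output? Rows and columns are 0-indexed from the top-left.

The receptive field on the input at this output position is [0.4 -2.1 -0.8 / -0.6 1.4 2.1]. Elementwise product with the kernel and sum: -2.1·0.5 + -0.8·-1 + 2.1·1.

1.85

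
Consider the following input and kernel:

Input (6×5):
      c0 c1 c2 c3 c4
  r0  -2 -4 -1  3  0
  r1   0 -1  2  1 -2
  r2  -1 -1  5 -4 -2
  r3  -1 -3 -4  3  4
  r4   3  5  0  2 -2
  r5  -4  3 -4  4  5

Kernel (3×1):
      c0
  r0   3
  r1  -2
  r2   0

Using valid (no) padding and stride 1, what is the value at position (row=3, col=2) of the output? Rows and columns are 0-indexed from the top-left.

-12

The receptive field on the input at this output position is [-4 / 0 / -4]. Elementwise product with the kernel and sum: -4·3 + 0·-2.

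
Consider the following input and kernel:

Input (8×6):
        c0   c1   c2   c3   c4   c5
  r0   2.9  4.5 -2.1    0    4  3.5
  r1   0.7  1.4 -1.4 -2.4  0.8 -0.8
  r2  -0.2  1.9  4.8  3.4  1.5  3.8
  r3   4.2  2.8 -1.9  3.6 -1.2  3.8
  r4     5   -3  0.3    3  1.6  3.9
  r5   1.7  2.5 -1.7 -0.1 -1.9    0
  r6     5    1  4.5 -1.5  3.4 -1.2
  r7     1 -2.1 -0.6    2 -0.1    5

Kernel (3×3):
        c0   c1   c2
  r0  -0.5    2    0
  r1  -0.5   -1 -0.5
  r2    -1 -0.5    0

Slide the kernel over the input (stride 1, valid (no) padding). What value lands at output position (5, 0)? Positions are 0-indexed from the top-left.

The receptive field on the input at this output position is [1.7 2.5 -1.7 / 5 1 4.5 / 1 -2.1 -0.6]. Elementwise product with the kernel and sum: 1.7·-0.5 + 2.5·2 + 5·-0.5 + 1·-1 + 4.5·-0.5 + 1·-1 + -2.1·-0.5.

-1.55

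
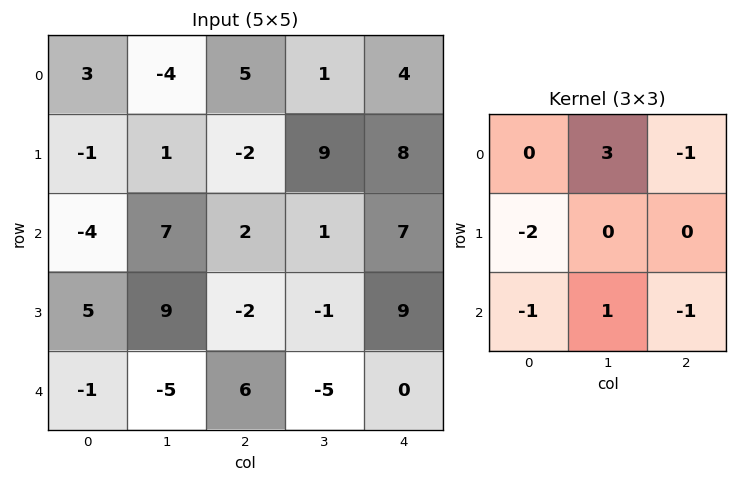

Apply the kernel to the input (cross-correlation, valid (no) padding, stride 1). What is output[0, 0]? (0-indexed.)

The receptive field on the input at this output position is [3 -4 5 / -1 1 -2 / -4 7 2]. Elementwise product with the kernel and sum: -4·3 + 5·-1 + -1·-2 + -4·-1 + 7·1 + 2·-1.

-6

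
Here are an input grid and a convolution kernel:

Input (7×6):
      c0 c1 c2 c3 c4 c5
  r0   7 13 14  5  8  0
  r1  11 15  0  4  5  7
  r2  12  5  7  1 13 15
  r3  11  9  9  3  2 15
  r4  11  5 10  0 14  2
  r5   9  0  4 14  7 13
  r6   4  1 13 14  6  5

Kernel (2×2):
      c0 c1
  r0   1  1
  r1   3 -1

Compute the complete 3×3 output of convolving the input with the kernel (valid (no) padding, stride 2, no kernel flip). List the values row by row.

38 15 16
41 32 19
43 8 24

Output[0,0]: The receptive field on the input at this output position is [7 13 / 11 15]. Elementwise product with the kernel and sum: 7·1 + 13·1 + 11·3 + 15·-1.
Output[0,1]: The receptive field on the input at this output position is [14 5 / 0 4]. Elementwise product with the kernel and sum: 14·1 + 5·1 + 0·3 + 4·-1.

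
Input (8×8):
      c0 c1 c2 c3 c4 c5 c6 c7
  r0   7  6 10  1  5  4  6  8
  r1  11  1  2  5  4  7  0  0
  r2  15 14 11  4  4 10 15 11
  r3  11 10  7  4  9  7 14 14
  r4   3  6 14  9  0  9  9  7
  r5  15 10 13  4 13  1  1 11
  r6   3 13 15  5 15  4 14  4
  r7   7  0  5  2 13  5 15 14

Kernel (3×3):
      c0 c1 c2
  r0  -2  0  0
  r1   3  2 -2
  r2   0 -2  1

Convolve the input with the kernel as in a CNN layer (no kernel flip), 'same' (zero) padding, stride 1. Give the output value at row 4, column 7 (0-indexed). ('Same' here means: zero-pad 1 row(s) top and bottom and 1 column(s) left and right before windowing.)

-9

The receptive field on the zero-padded input at this output position is [14 14 0 / 9 7 0 / 1 11 0]. Elementwise product with the kernel and sum: 14·-2 + 9·3 + 7·2 + 0·-2 + 11·-2 + 0·1.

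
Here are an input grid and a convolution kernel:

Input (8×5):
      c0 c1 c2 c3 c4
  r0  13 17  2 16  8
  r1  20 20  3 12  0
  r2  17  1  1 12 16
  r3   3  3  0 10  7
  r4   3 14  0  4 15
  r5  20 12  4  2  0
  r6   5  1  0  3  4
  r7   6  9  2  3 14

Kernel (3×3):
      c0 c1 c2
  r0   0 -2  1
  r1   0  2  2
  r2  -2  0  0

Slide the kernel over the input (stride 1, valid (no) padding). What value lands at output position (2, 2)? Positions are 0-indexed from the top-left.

The receptive field on the input at this output position is [1 12 16 / 0 10 7 / 0 4 15]. Elementwise product with the kernel and sum: 12·-2 + 16·1 + 10·2 + 7·2 + 0·-2.

26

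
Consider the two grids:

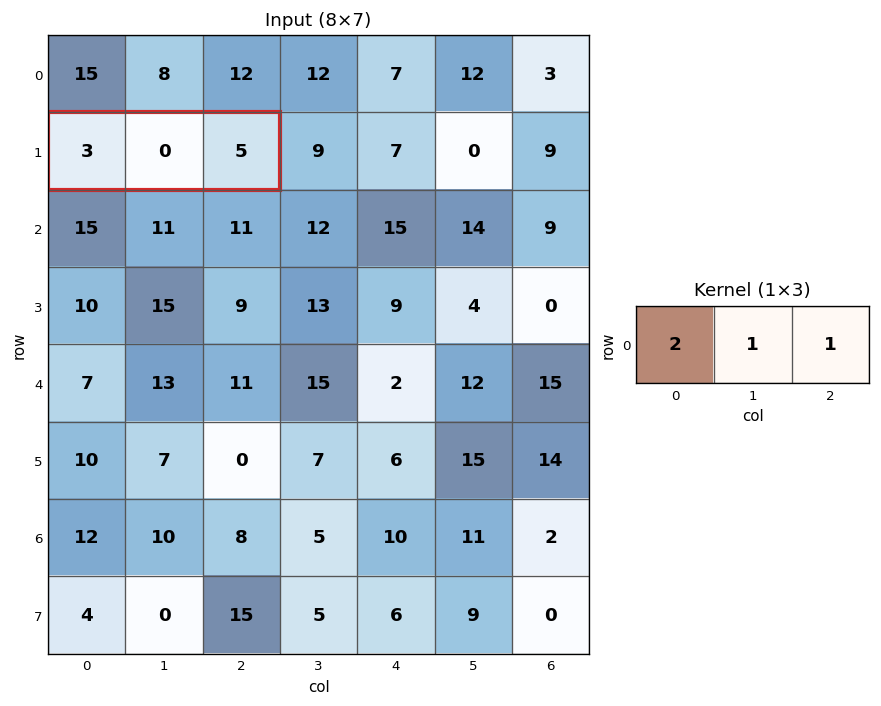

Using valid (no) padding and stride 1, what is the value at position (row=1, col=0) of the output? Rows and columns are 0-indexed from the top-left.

The receptive field on the input at this output position is [3 0 5]. Elementwise product with the kernel and sum: 3·2 + 0·1 + 5·1.

11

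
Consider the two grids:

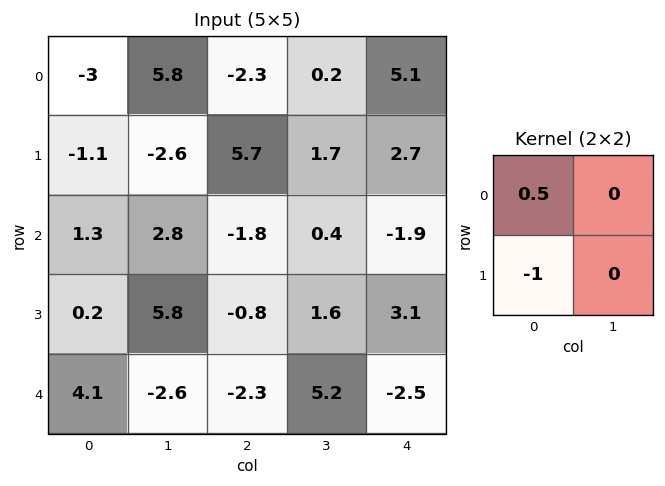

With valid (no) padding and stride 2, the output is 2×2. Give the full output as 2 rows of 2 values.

-0.4 -6.85
0.45 -0.1

Output[0,0]: The receptive field on the input at this output position is [-3 5.8 / -1.1 -2.6]. Elementwise product with the kernel and sum: -3·0.5 + -1.1·-1.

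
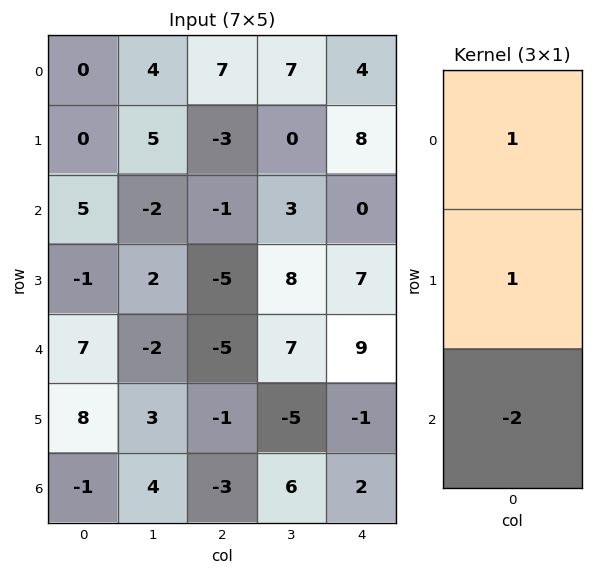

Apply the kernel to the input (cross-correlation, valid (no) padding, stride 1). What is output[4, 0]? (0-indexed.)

17

The receptive field on the input at this output position is [7 / 8 / -1]. Elementwise product with the kernel and sum: 7·1 + 8·1 + -1·-2.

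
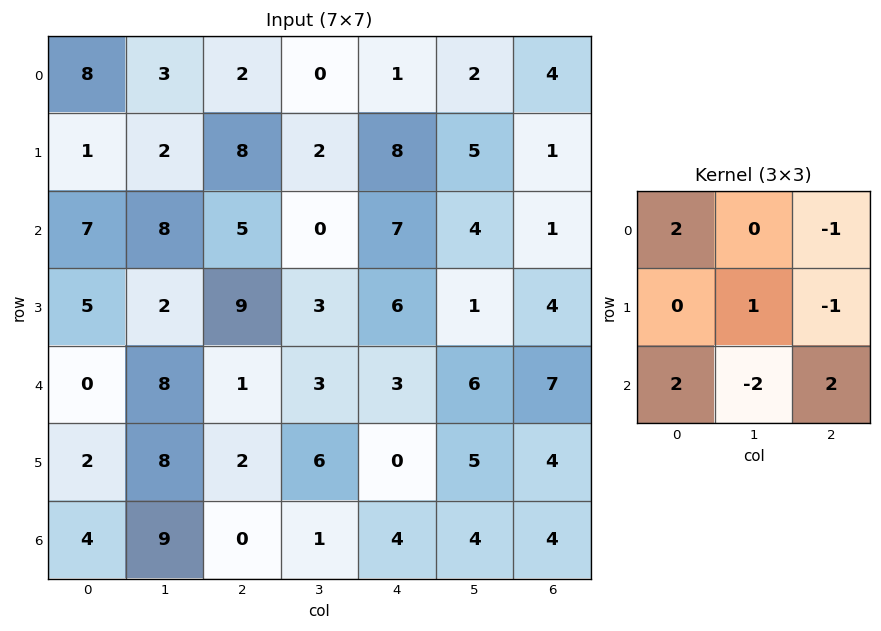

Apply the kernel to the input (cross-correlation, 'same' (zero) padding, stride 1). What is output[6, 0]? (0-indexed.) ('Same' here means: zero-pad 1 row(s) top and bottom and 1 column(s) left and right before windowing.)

The receptive field on the zero-padded input at this output position is [0 2 8 / 0 4 9 / 0 0 0]. Elementwise product with the kernel and sum: 0·2 + 8·-1 + 4·1 + 9·-1 + 0·2 + 0·-2 + 0·2.

-13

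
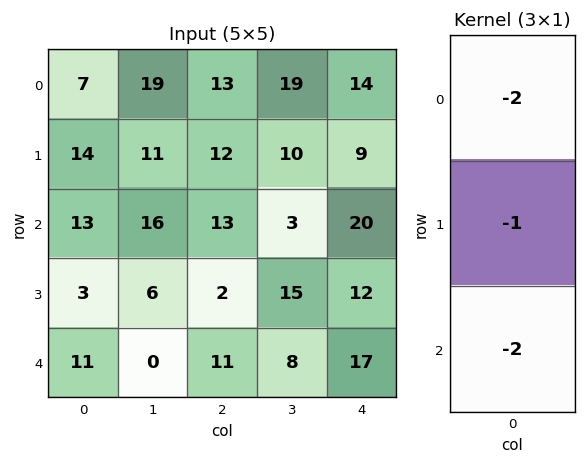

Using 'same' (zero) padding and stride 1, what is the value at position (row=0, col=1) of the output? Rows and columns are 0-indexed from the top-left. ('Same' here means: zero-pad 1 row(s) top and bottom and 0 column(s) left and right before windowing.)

The receptive field on the zero-padded input at this output position is [0 / 19 / 11]. Elementwise product with the kernel and sum: 0·-2 + 19·-1 + 11·-2.

-41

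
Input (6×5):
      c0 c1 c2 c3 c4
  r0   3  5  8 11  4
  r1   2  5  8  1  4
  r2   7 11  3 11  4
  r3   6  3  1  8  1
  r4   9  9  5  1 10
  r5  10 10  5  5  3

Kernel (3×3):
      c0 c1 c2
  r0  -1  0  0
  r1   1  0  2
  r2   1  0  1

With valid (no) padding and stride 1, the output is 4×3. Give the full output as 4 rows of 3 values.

Output[0,0]: The receptive field on the input at this output position is [3 5 8 / 2 5 8 / 7 11 3]. Elementwise product with the kernel and sum: 3·-1 + 2·1 + 8·2 + 7·1 + 3·1.
Output[0,1]: The receptive field on the input at this output position is [5 8 11 / 5 8 1 / 11 3 11]. Elementwise product with the kernel and sum: 5·-1 + 5·1 + 1·2 + 11·1 + 11·1.

25 24 15
18 39 5
15 18 15
28 23 32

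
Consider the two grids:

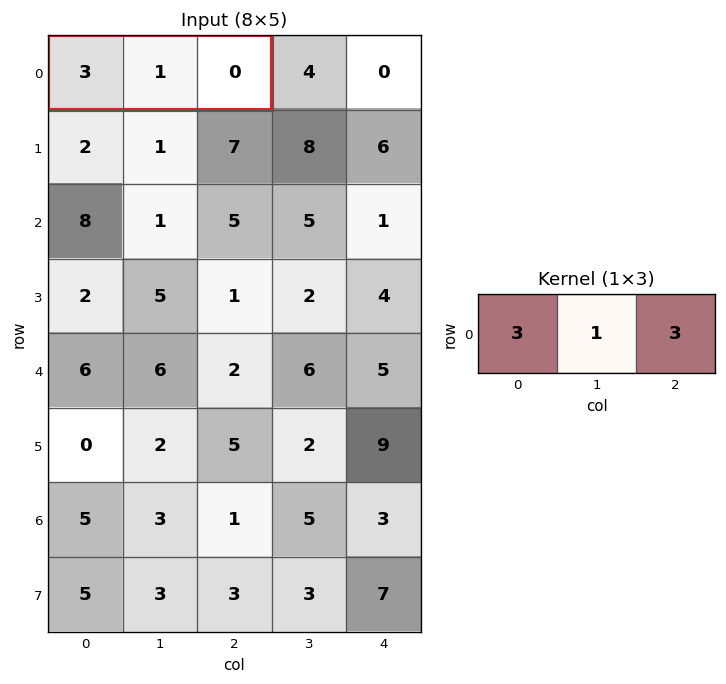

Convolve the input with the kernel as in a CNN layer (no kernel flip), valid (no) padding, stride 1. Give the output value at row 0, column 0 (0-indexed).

10

The receptive field on the input at this output position is [3 1 0]. Elementwise product with the kernel and sum: 3·3 + 1·1 + 0·3.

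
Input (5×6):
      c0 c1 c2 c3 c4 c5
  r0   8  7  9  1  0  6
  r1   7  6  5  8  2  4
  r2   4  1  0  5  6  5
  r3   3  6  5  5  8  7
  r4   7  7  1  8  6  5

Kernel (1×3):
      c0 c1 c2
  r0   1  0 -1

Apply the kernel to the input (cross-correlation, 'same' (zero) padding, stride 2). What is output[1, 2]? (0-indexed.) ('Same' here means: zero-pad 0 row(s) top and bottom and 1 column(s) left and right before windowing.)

0

The receptive field on the zero-padded input at this output position is [5 6 5]. Elementwise product with the kernel and sum: 5·1 + 5·-1.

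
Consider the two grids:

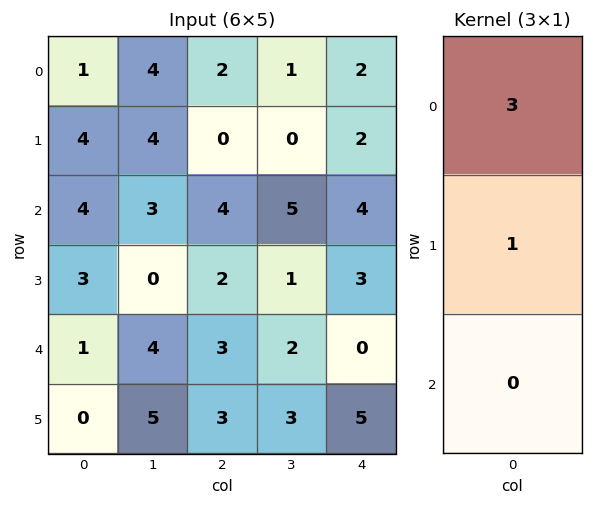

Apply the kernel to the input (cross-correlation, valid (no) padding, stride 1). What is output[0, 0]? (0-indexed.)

7

The receptive field on the input at this output position is [1 / 4 / 4]. Elementwise product with the kernel and sum: 1·3 + 4·1.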